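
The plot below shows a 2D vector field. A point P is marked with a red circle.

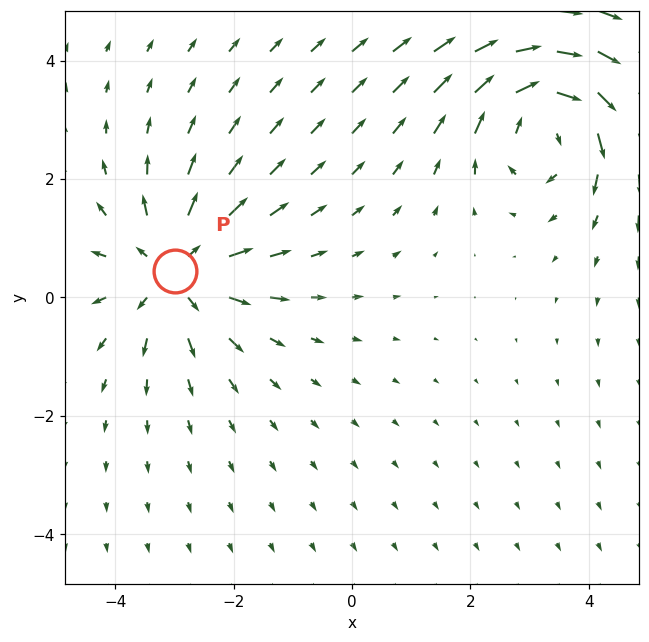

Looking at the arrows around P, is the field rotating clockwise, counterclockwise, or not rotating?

not rotating

Near P at (-3.0, 0.5) the arrows show no circulation. The curl there is ≈0.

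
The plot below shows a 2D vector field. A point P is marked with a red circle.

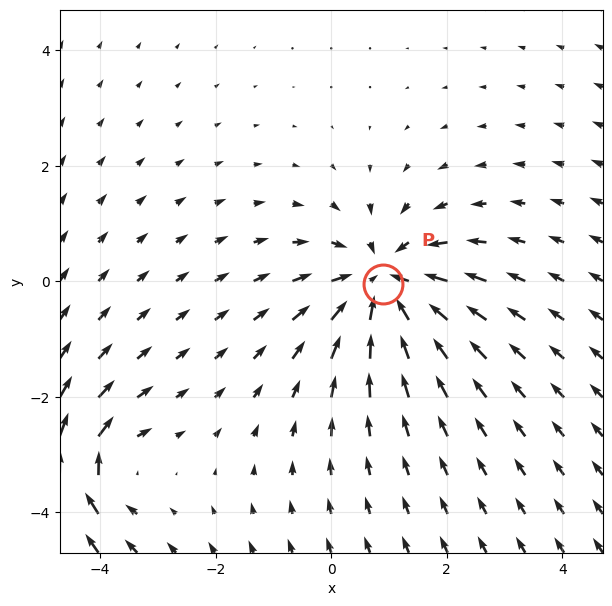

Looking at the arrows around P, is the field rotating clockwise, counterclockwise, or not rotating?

Near P at (0.9, -0.0) the arrows show no circulation. The curl there is ≈0.

not rotating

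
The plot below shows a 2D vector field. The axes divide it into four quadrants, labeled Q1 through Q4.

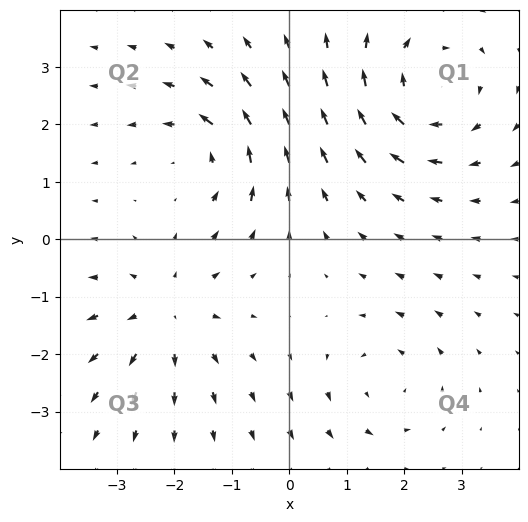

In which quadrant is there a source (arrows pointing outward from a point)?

Q3

The source sits at approximately (-2.1, -1.3), which lies in quadrant Q3. The divergence there is about +3, positive as expected for a source.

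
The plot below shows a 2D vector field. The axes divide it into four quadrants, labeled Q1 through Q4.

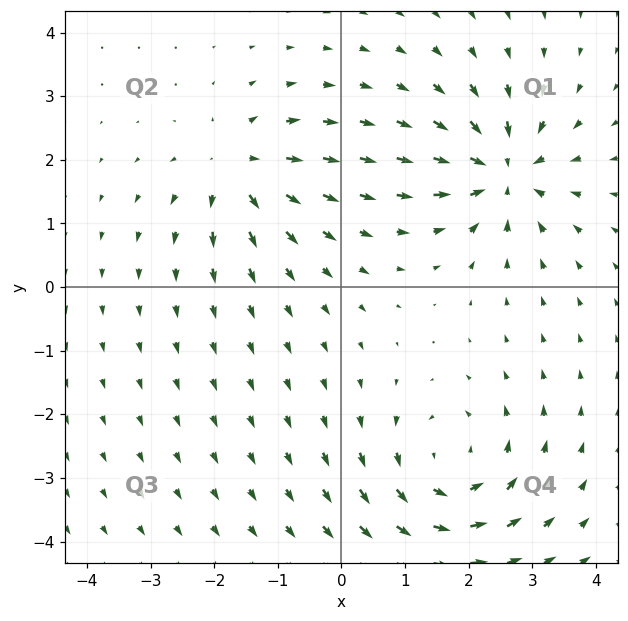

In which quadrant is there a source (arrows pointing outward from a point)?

Q2

The source sits at approximately (-1.6, 1.8), which lies in quadrant Q2. The divergence there is about +4, positive as expected for a source.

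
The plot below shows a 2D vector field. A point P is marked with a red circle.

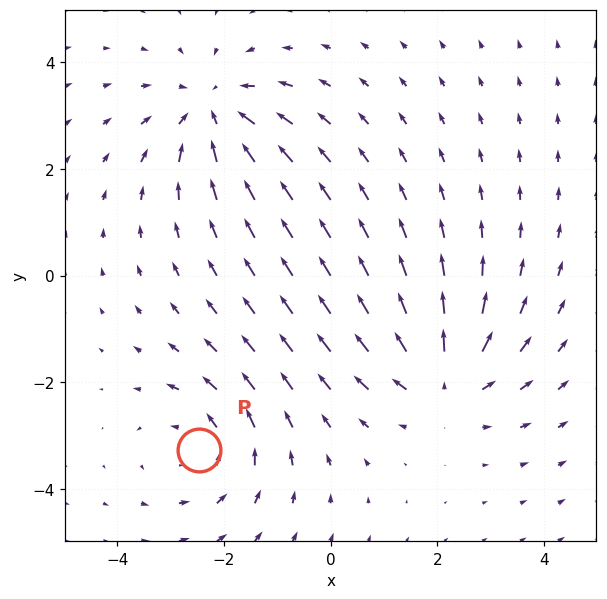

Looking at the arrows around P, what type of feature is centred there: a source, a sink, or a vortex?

vortex

At P (-2.5, -3.3) the arrows circulate counterclockwise. Divergence ≈0, curl about +3 — near-zero divergence with nonzero curl is a vortex.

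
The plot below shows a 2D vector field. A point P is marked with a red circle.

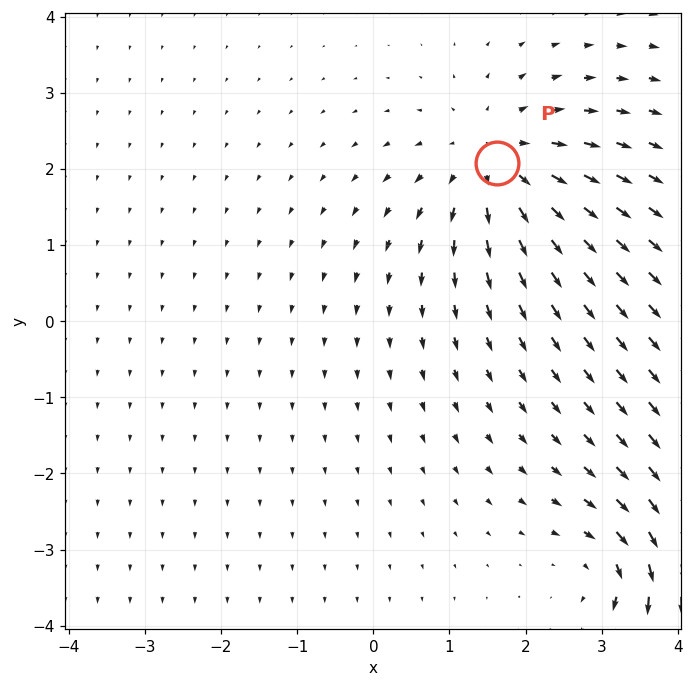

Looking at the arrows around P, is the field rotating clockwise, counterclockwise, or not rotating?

not rotating

Near P at (1.6, 2.1) the arrows show no circulation. The curl there is ≈0.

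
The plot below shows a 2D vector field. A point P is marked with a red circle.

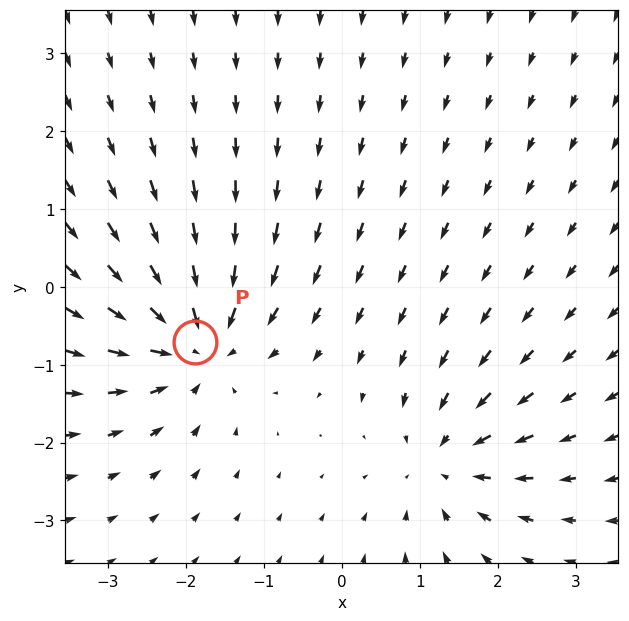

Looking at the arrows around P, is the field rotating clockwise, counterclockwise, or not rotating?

Near P at (-1.9, -0.7) the arrows show no circulation. The curl there is ≈0.

not rotating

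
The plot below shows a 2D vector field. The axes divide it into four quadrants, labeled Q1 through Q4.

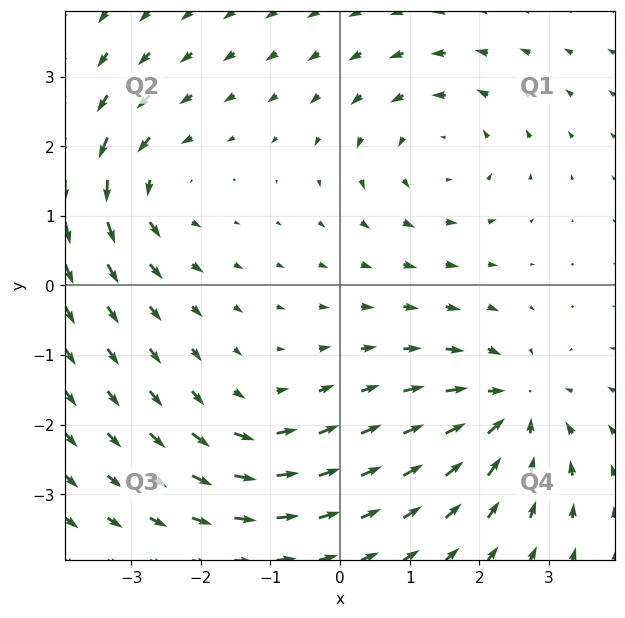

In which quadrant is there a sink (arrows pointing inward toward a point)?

Q4

The sink sits at approximately (2.5, -1.8), which lies in quadrant Q4. The divergence there is about -6, negative as expected for a sink.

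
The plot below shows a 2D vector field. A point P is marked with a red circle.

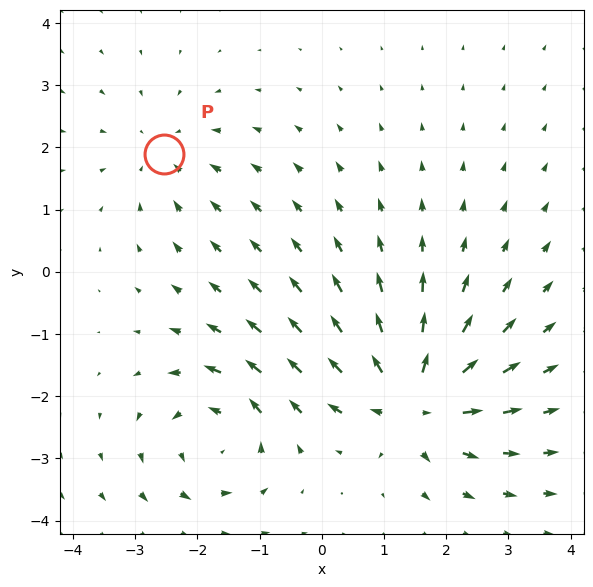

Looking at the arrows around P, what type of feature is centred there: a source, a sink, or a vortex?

At P (-2.5, 1.9) the arrows converge inward. Divergence about -3, curl ≈0 — negative divergence with near-zero curl is a sink.

sink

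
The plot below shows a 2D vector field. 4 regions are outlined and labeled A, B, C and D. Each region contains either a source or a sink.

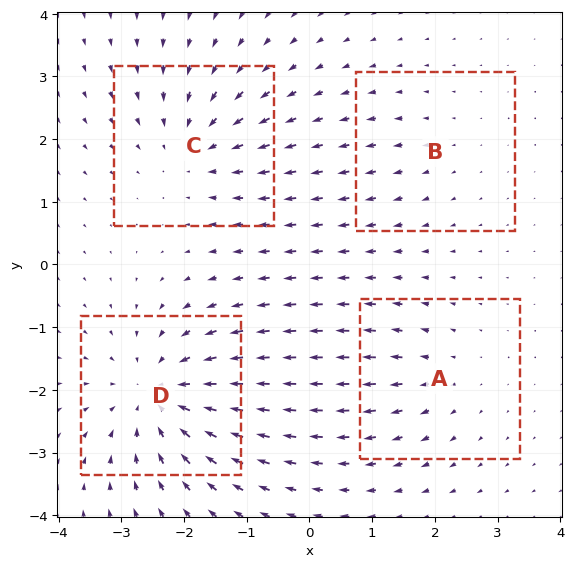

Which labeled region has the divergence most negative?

Divergence at each region's feature centre — A: about +3, B: about +2, C: about -4, D: about -6. Region D is most negative.

D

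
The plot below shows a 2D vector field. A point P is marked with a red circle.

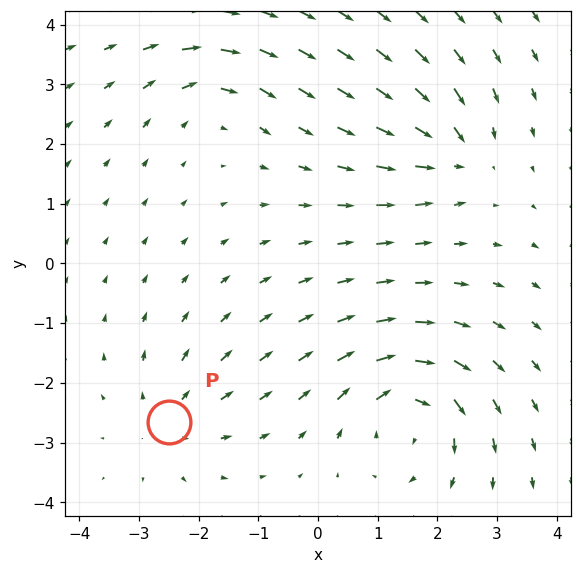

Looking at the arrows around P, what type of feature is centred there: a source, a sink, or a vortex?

At P (-2.5, -2.7) the arrows spread outward. Divergence about +3, curl ≈0 — positive divergence with near-zero curl is a source.

source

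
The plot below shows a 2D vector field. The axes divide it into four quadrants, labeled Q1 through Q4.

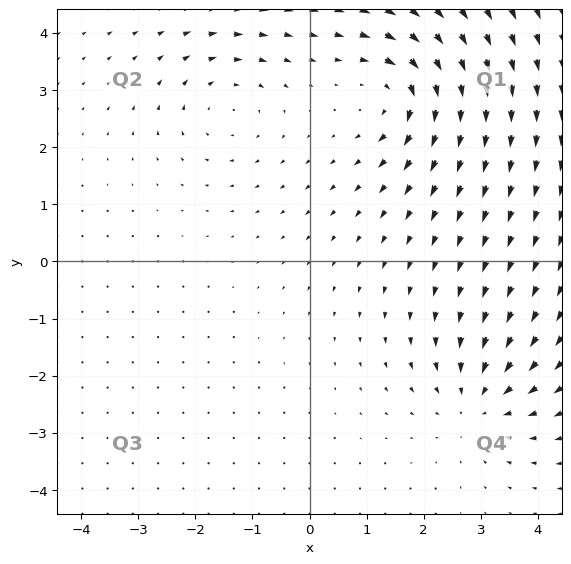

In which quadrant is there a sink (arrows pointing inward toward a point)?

Q4

The sink sits at approximately (2.9, -2.5), which lies in quadrant Q4. The divergence there is about -4, negative as expected for a sink.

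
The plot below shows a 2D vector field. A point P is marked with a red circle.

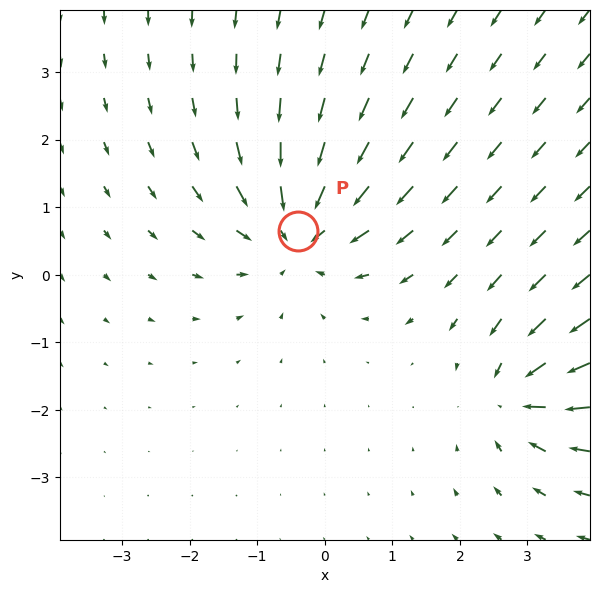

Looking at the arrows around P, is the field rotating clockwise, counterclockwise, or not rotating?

not rotating

Near P at (-0.4, 0.7) the arrows show no circulation. The curl there is ≈0.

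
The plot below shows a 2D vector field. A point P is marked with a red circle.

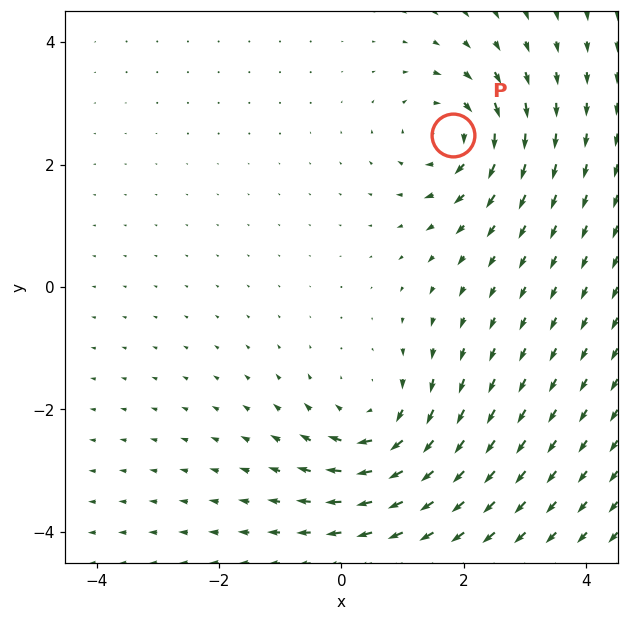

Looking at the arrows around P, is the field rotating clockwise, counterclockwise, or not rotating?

clockwise

Near P at (1.8, 2.5) the arrows circulate clockwise. The curl (z-component) there is about -4; negative curl means clockwise rotation.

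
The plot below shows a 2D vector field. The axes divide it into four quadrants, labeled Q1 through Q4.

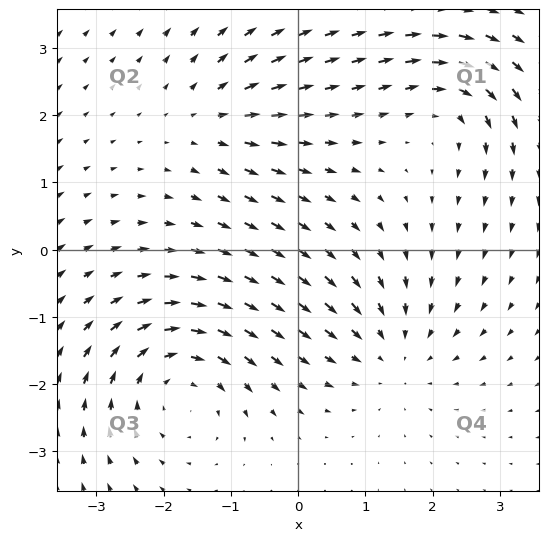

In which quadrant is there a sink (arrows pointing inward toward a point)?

Q4

The sink sits at approximately (1.4, -1.5), which lies in quadrant Q4. The divergence there is about -3, negative as expected for a sink.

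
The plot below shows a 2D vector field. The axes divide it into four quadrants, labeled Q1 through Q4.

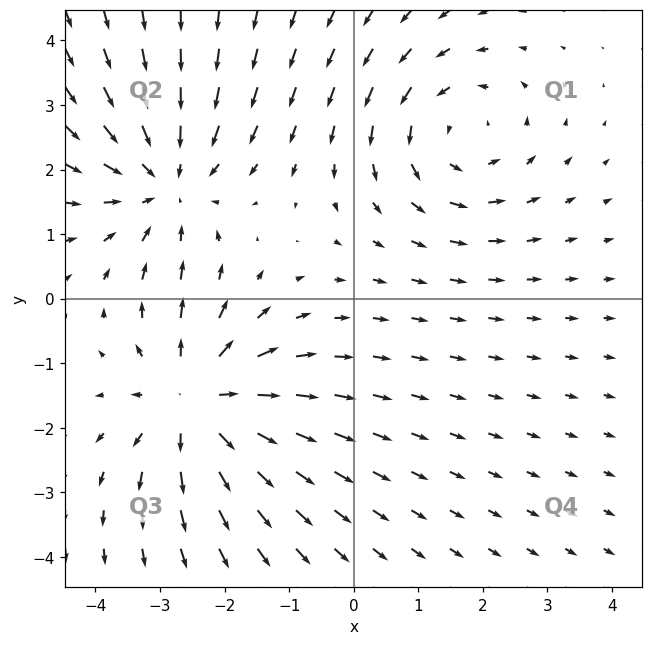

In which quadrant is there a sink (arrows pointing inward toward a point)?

The sink sits at approximately (-2.9, 1.8), which lies in quadrant Q2. The divergence there is about -4, negative as expected for a sink.

Q2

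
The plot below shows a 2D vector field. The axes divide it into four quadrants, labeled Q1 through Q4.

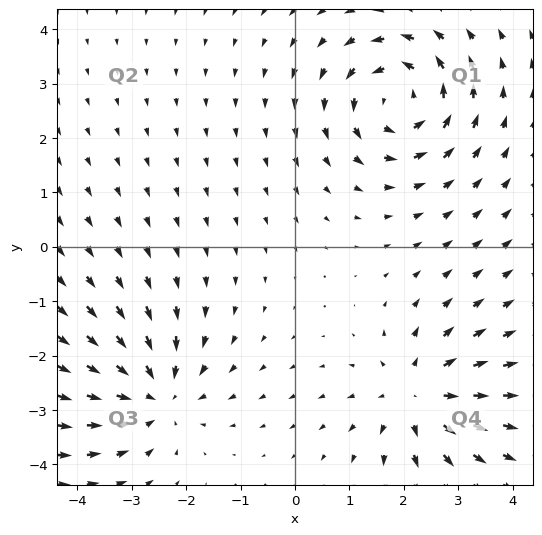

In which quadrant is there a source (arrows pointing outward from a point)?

Q4

The source sits at approximately (2.3, -2.7), which lies in quadrant Q4. The divergence there is about +4, positive as expected for a source.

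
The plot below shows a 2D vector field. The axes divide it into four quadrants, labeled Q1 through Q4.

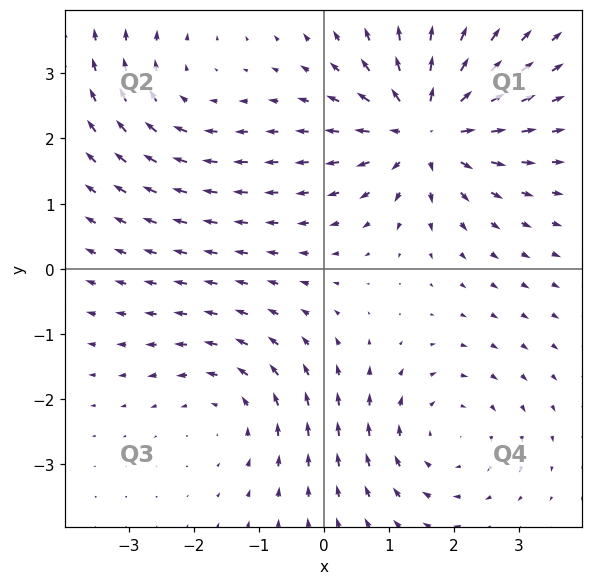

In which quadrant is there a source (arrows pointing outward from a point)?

Q1

The source sits at approximately (1.6, 2.1), which lies in quadrant Q1. The divergence there is about +6, positive as expected for a source.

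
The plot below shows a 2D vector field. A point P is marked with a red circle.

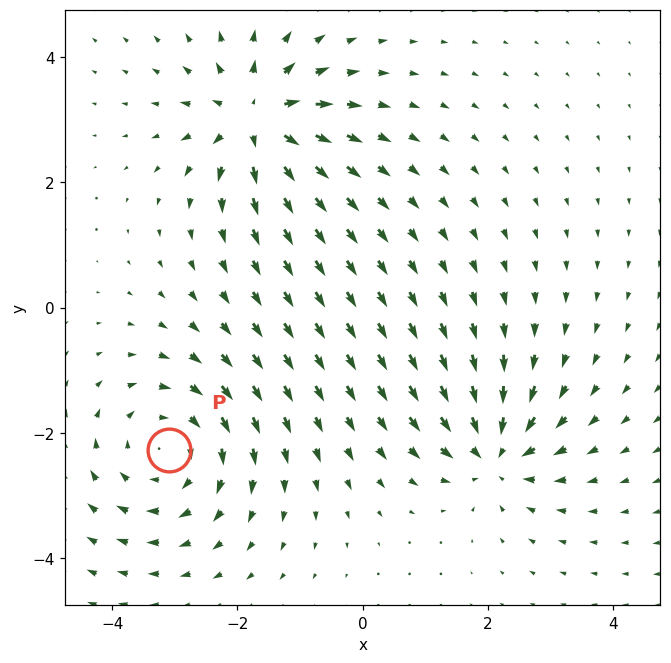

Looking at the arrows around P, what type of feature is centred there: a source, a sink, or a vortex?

At P (-3.1, -2.3) the arrows circulate clockwise. Divergence ≈0, curl about -4 — near-zero divergence with nonzero curl is a vortex.

vortex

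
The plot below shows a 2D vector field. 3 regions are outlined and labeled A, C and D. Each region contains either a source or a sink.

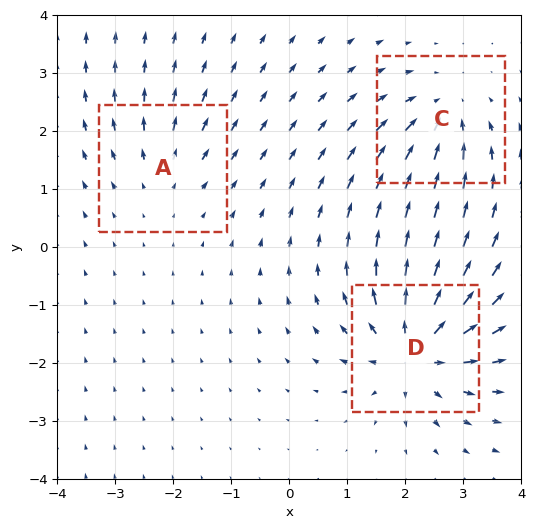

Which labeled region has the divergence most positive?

D

Divergence at each region's feature centre — A: about +3, C: about -4, D: about +6. Region D is most positive.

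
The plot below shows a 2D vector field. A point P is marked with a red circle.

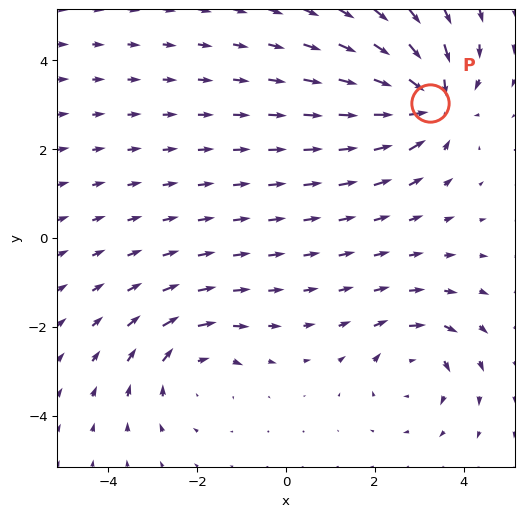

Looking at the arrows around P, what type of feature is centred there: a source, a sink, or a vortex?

sink

At P (3.2, 3.0) the arrows converge inward. Divergence about -5, curl ≈0 — negative divergence with near-zero curl is a sink.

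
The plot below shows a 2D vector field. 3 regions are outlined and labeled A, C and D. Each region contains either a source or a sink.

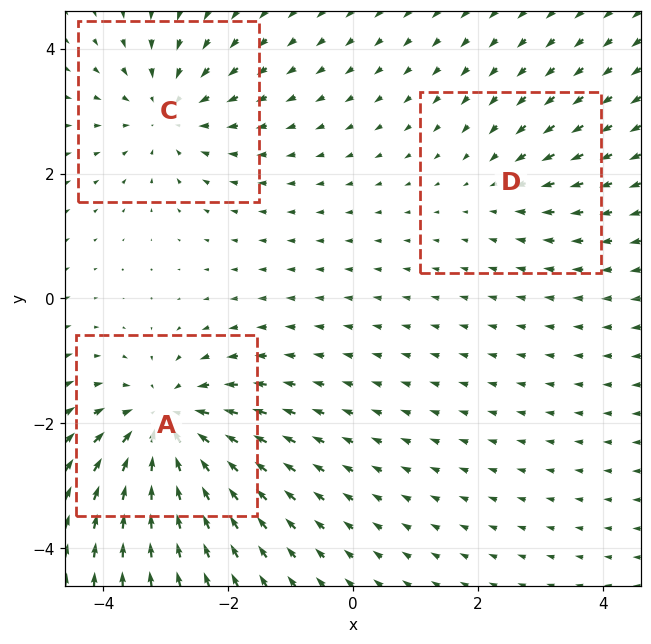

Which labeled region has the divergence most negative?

A

Divergence at each region's feature centre — A: about -5, C: about -3, D: about -2. Region A is most negative.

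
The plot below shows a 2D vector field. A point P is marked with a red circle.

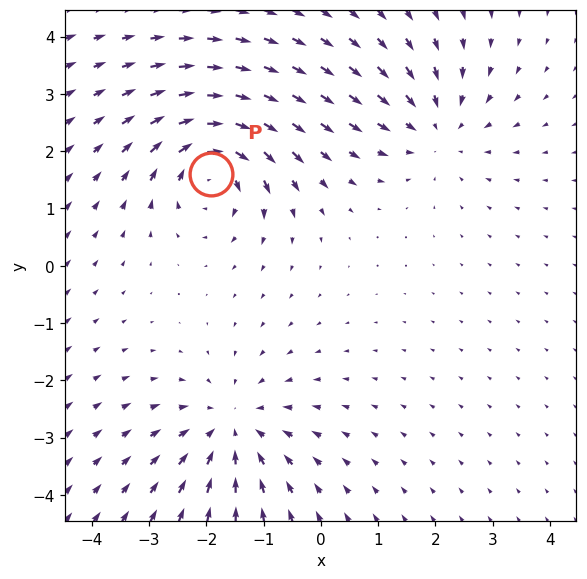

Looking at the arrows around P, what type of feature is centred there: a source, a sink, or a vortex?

At P (-1.9, 1.6) the arrows circulate clockwise. Divergence ≈0, curl about -7 — near-zero divergence with nonzero curl is a vortex.

vortex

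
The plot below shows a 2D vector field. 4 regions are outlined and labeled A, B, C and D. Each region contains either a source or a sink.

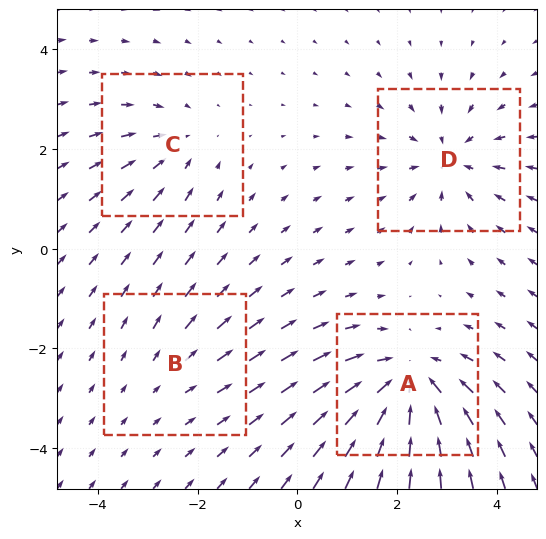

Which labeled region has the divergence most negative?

Divergence at each region's feature centre — A: about -6, B: about +2, C: about -3, D: about -4. Region A is most negative.

A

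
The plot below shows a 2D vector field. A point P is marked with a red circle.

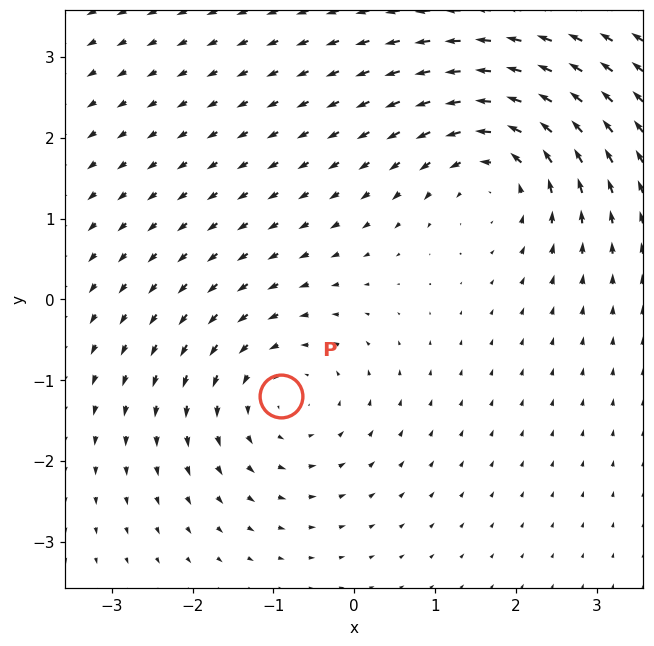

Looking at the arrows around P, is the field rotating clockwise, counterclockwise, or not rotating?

counterclockwise

Near P at (-0.9, -1.2) the arrows circulate counterclockwise. The curl (z-component) there is about +4; positive curl means counterclockwise rotation.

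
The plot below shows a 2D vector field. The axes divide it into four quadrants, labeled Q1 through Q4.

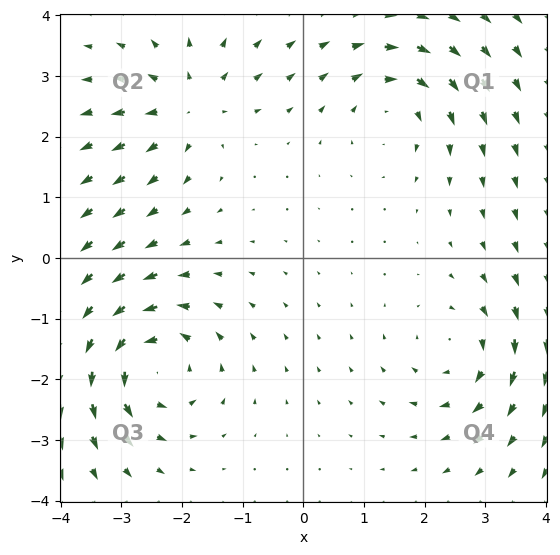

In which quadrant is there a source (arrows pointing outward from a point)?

Q2

The source sits at approximately (-1.9, 2.5), which lies in quadrant Q2. The divergence there is about +4, positive as expected for a source.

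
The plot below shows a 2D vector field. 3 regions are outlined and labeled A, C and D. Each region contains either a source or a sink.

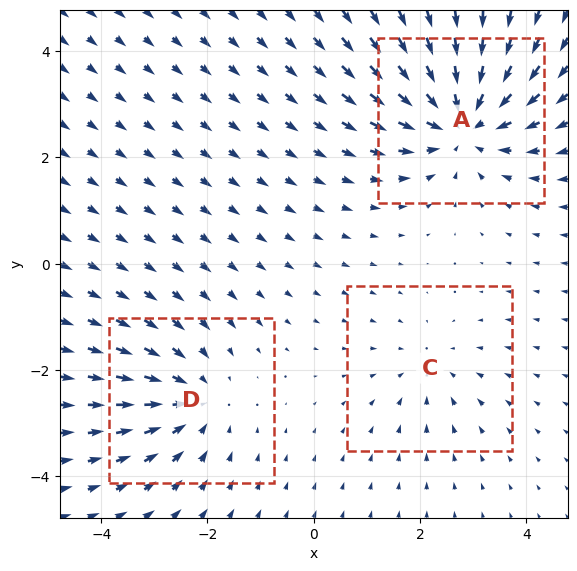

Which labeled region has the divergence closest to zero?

C

Divergence at each region's feature centre — A: about -5, C: about -2, D: about -3. Region C is closest to zero.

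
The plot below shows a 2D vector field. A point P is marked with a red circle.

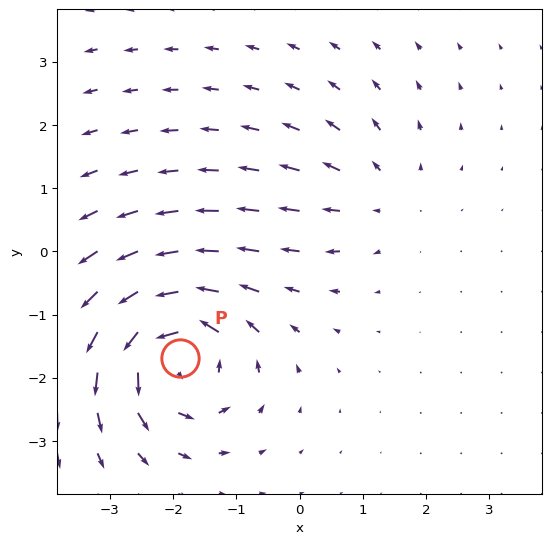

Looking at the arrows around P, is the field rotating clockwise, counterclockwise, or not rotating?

counterclockwise

Near P at (-1.9, -1.7) the arrows circulate counterclockwise. The curl (z-component) there is about +6; positive curl means counterclockwise rotation.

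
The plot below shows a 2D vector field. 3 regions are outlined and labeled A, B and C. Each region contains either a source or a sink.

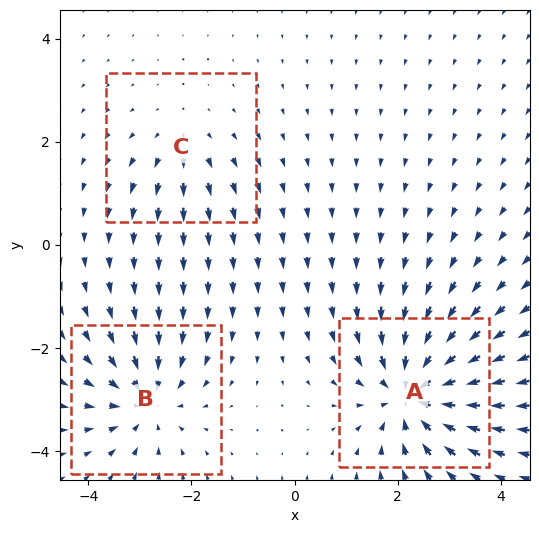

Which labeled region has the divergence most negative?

A

Divergence at each region's feature centre — A: about -5, B: about -4, C: about +2. Region A is most negative.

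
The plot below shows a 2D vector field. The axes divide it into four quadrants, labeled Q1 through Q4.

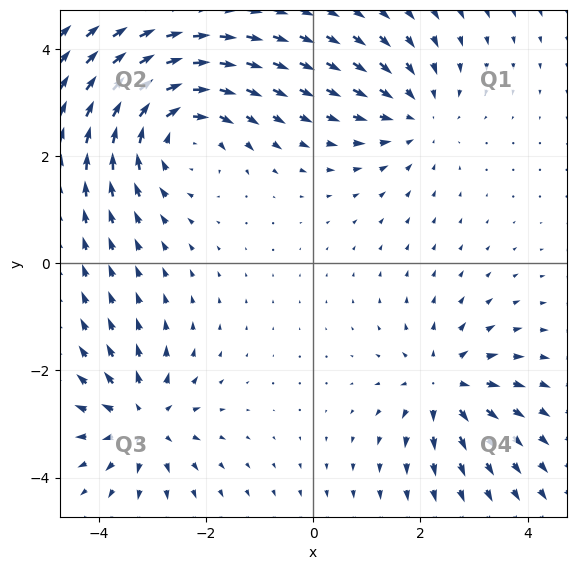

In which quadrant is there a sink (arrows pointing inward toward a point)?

The sink sits at approximately (1.9, 2.7), which lies in quadrant Q1. The divergence there is about -3, negative as expected for a sink.

Q1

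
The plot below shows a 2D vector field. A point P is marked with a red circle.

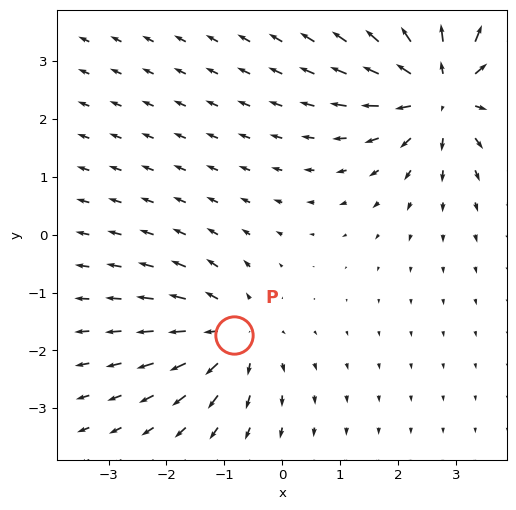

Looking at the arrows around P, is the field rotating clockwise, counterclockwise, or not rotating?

not rotating

Near P at (-0.8, -1.7) the arrows show no circulation. The curl there is ≈0.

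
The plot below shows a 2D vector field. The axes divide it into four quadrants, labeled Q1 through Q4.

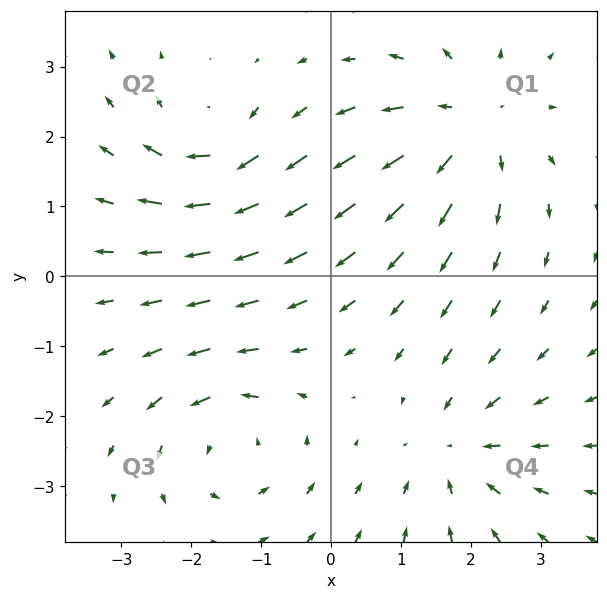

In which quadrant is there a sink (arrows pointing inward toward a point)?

The sink sits at approximately (1.8, -2.5), which lies in quadrant Q4. The divergence there is about -4, negative as expected for a sink.

Q4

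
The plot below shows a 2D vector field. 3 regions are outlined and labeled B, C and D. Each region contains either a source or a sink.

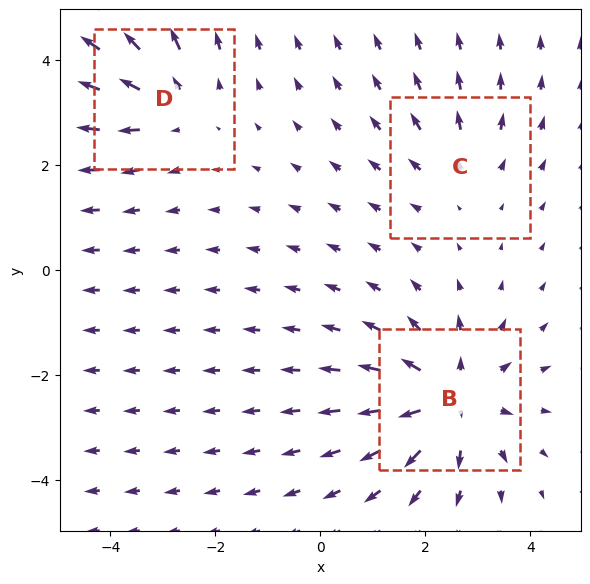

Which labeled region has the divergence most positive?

Divergence at each region's feature centre — B: about +4, C: about +2, D: about +3. Region B is most positive.

B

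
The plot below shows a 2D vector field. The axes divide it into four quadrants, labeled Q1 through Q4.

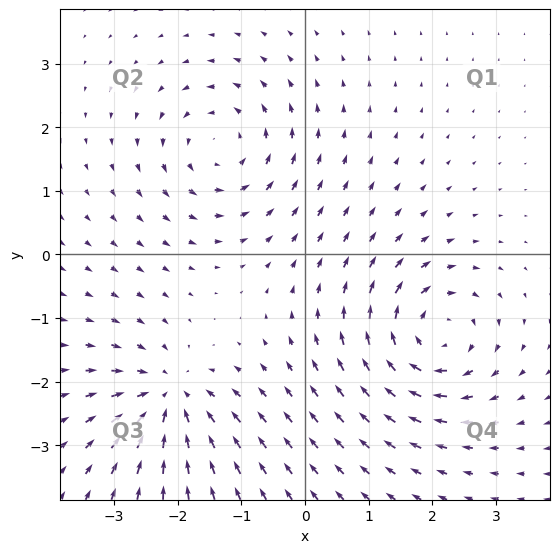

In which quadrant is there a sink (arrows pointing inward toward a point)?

The sink sits at approximately (-2.1, -2.3), which lies in quadrant Q3. The divergence there is about -5, negative as expected for a sink.

Q3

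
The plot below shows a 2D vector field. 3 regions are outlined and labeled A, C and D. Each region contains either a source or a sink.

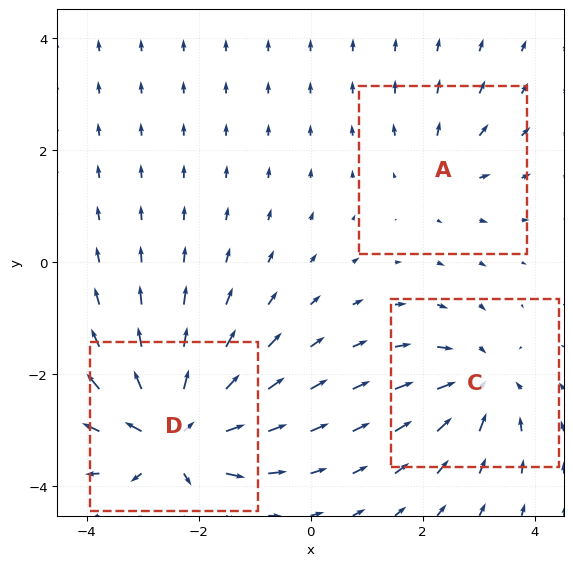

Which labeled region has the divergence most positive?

Divergence at each region's feature centre — A: about +2, C: about -4, D: about +6. Region D is most positive.

D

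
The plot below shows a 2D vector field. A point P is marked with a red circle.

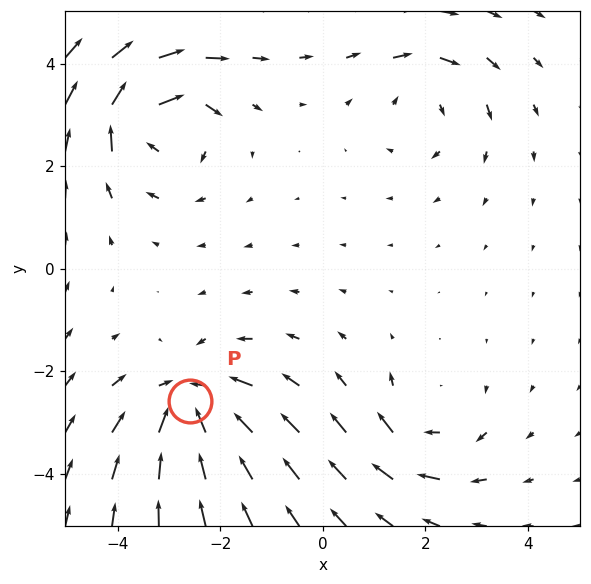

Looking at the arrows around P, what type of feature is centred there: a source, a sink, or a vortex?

sink

At P (-2.6, -2.6) the arrows converge inward. Divergence about -5, curl ≈0 — negative divergence with near-zero curl is a sink.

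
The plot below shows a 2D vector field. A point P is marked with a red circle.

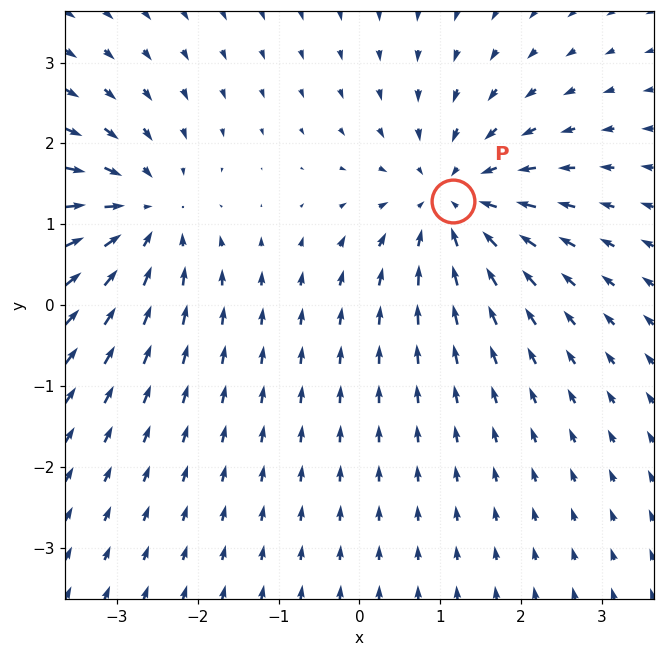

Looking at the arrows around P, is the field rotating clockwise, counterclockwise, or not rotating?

not rotating

Near P at (1.2, 1.3) the arrows show no circulation. The curl there is ≈0.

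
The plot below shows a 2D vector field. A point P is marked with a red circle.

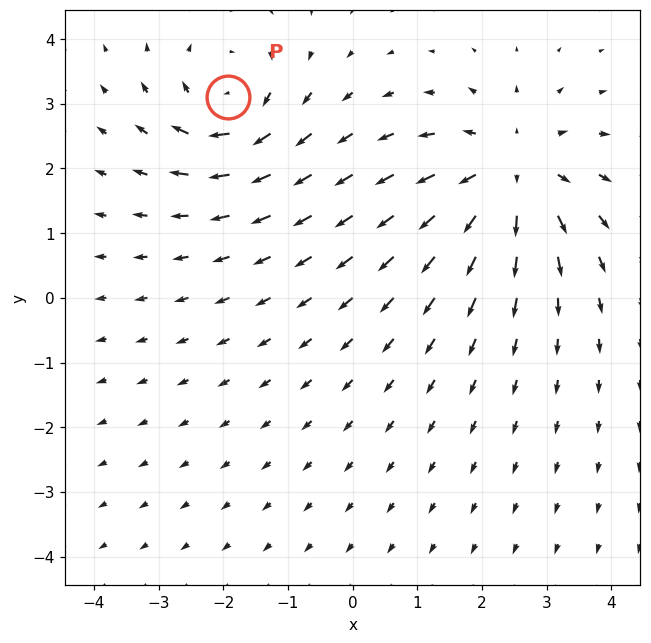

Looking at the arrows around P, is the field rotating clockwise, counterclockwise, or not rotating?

Near P at (-1.9, 3.1) the arrows circulate clockwise. The curl (z-component) there is about -5; negative curl means clockwise rotation.

clockwise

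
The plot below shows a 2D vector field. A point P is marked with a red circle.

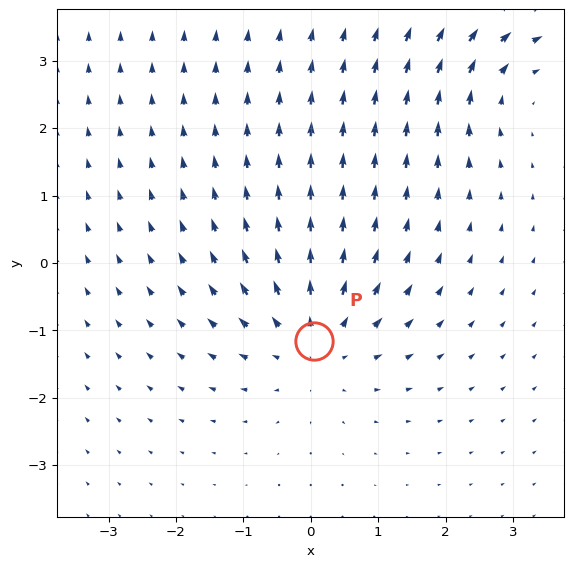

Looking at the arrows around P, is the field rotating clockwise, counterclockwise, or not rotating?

Near P at (0.1, -1.2) the arrows show no circulation. The curl there is ≈0.

not rotating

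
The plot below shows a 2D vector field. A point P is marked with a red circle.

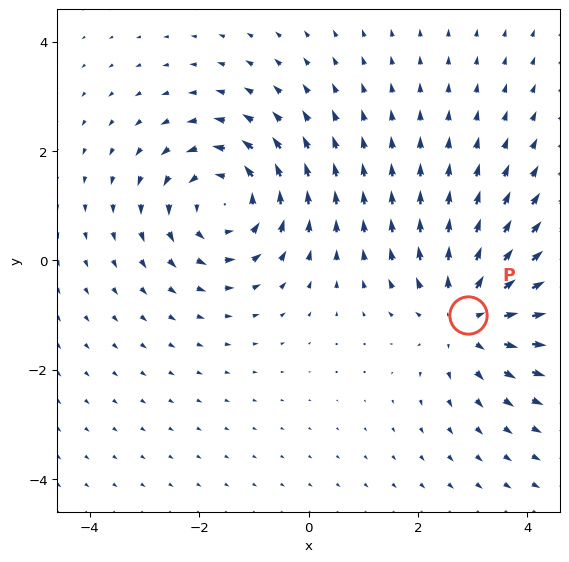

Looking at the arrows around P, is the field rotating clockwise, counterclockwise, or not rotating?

not rotating

Near P at (2.9, -1.0) the arrows show no circulation. The curl there is ≈0.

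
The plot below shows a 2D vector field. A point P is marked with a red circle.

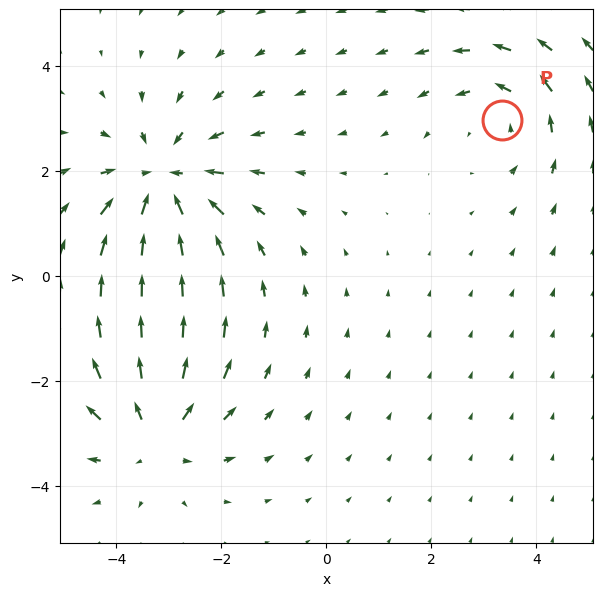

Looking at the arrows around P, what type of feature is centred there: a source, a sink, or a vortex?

vortex

At P (3.4, 3.0) the arrows circulate counterclockwise. Divergence ≈0, curl about +3 — near-zero divergence with nonzero curl is a vortex.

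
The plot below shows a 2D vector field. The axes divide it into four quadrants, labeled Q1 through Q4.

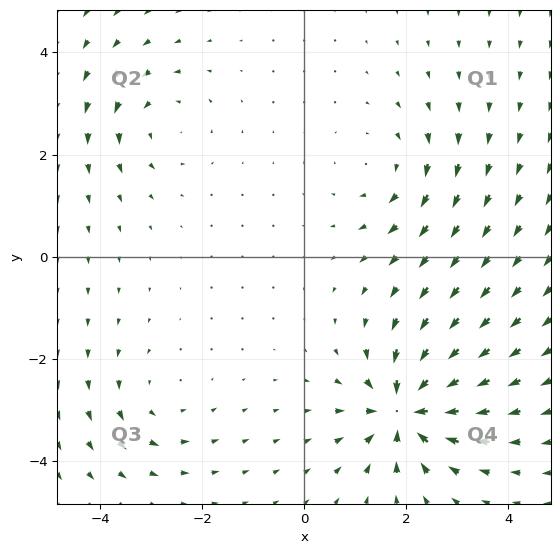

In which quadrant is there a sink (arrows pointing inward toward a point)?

The sink sits at approximately (2.0, -3.0), which lies in quadrant Q4. The divergence there is about -7, negative as expected for a sink.

Q4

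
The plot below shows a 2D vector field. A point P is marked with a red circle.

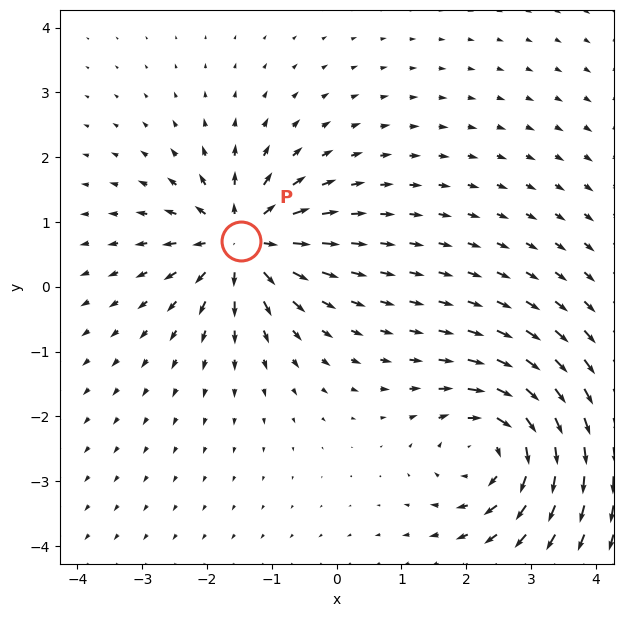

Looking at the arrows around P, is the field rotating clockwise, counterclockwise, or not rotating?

not rotating

Near P at (-1.5, 0.7) the arrows show no circulation. The curl there is ≈0.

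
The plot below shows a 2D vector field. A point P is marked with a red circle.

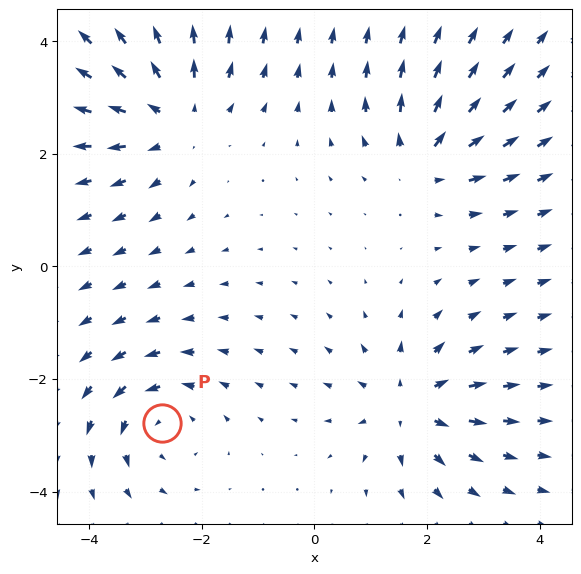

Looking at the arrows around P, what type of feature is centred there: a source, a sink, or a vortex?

vortex

At P (-2.7, -2.8) the arrows circulate counterclockwise. Divergence ≈0, curl about +3 — near-zero divergence with nonzero curl is a vortex.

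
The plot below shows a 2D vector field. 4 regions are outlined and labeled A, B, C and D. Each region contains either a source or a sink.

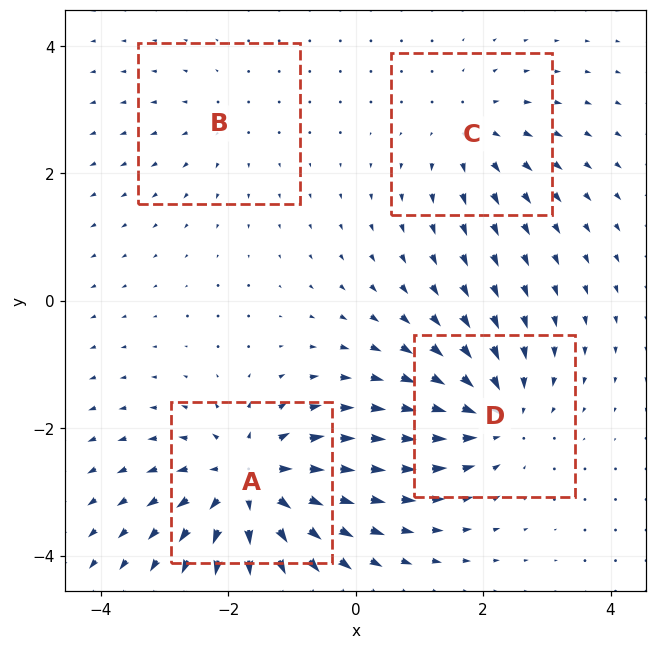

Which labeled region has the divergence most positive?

Divergence at each region's feature centre — A: about +7, B: about +2, C: about +3, D: about -5. Region A is most positive.

A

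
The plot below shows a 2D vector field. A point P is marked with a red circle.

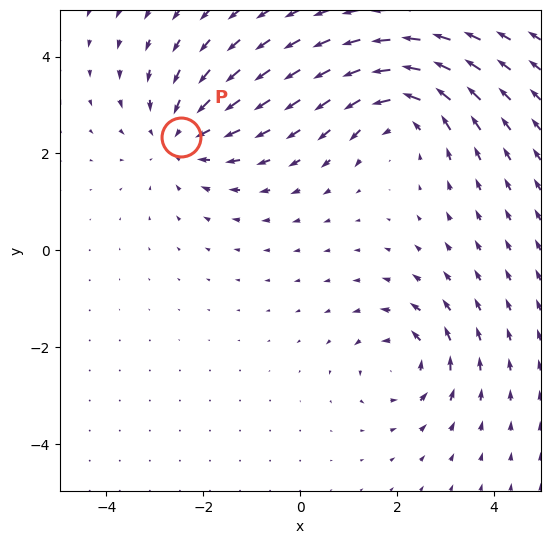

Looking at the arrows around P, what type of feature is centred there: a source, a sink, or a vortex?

sink

At P (-2.5, 2.3) the arrows converge inward. Divergence about -3, curl ≈0 — negative divergence with near-zero curl is a sink.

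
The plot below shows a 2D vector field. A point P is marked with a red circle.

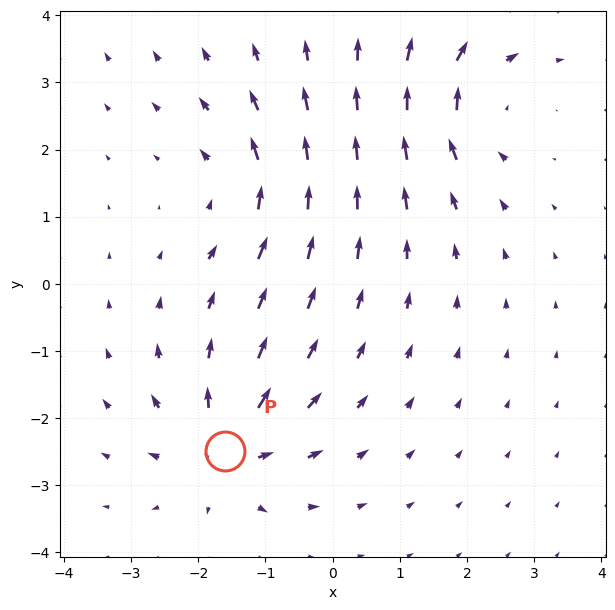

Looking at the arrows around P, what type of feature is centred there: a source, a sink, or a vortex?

source

At P (-1.6, -2.5) the arrows spread outward. Divergence about +7, curl ≈0 — positive divergence with near-zero curl is a source.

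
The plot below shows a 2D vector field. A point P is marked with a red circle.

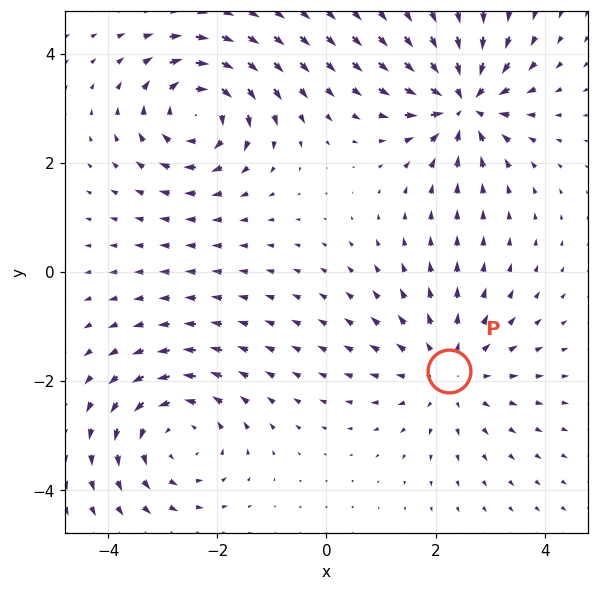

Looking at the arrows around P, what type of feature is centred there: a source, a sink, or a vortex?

At P (2.2, -1.8) the arrows spread outward. Divergence about +4, curl ≈0 — positive divergence with near-zero curl is a source.

source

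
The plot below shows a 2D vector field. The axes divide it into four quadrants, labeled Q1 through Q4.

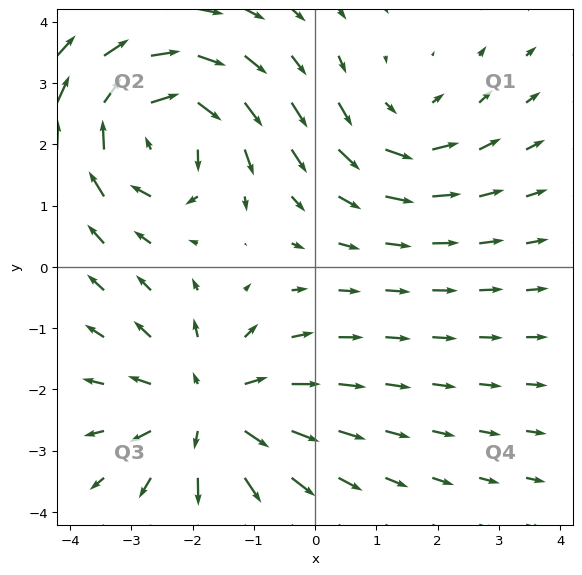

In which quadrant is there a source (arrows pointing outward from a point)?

The source sits at approximately (-1.8, -2.3), which lies in quadrant Q3. The divergence there is about +4, positive as expected for a source.

Q3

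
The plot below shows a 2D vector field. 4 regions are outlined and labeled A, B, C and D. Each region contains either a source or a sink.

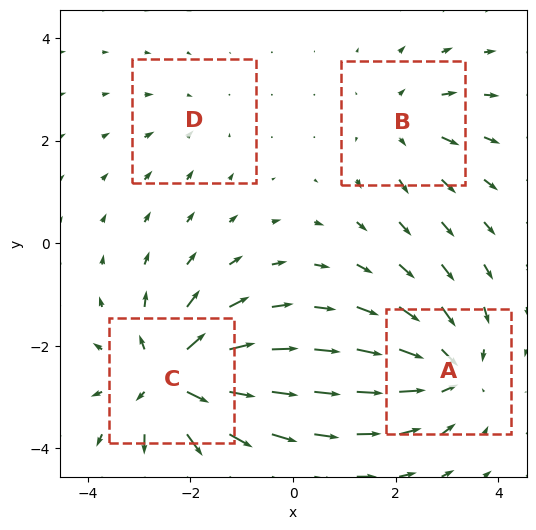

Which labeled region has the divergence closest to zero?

Divergence at each region's feature centre — A: about -6, B: about +3, C: about +7, D: about -2. Region D is closest to zero.

D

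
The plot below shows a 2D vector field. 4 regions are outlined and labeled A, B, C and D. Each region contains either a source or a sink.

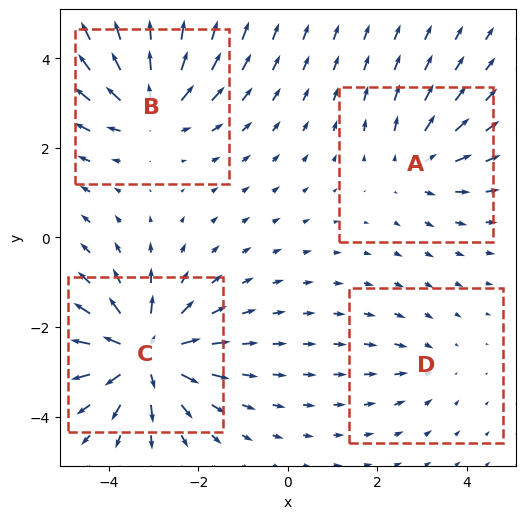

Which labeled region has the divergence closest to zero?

Divergence at each region's feature centre — A: about +3, B: about +5, C: about +7, D: about -2. Region D is closest to zero.

D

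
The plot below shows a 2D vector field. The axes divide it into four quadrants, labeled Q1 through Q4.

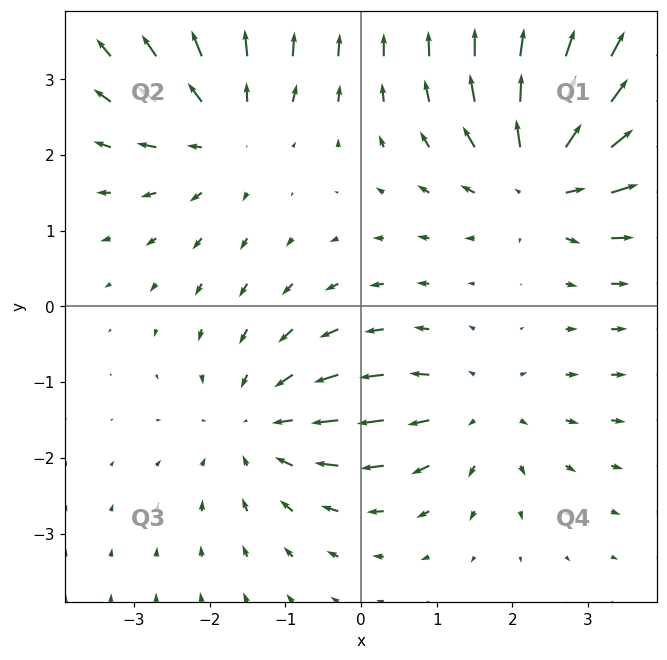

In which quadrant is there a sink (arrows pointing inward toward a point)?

Q3

The sink sits at approximately (-1.3, -1.6), which lies in quadrant Q3. The divergence there is about -3, negative as expected for a sink.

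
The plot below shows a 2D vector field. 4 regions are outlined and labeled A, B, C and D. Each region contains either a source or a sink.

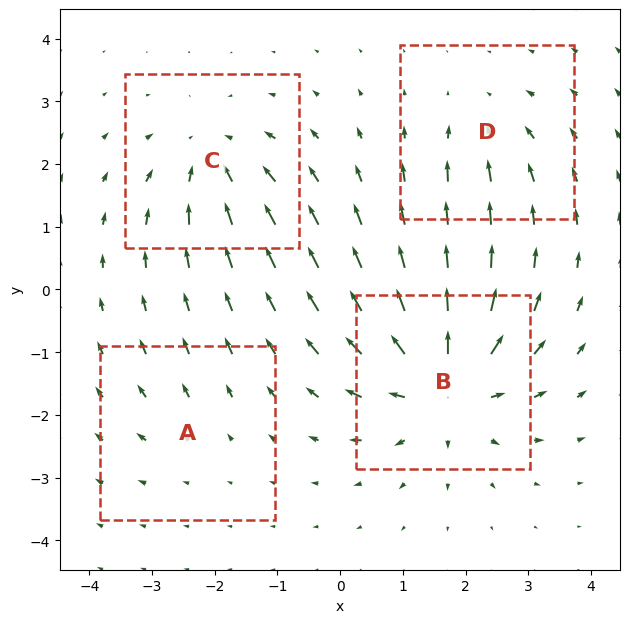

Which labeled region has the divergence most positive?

B

Divergence at each region's feature centre — A: about +2, B: about +7, C: about -5, D: about -3. Region B is most positive.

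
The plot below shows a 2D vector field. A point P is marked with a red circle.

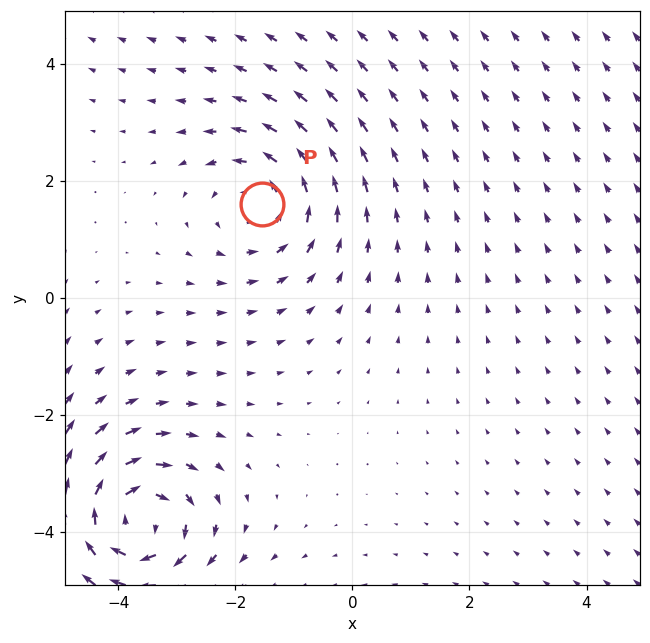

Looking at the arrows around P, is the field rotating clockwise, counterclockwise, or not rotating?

Near P at (-1.5, 1.6) the arrows circulate counterclockwise. The curl (z-component) there is about +3; positive curl means counterclockwise rotation.

counterclockwise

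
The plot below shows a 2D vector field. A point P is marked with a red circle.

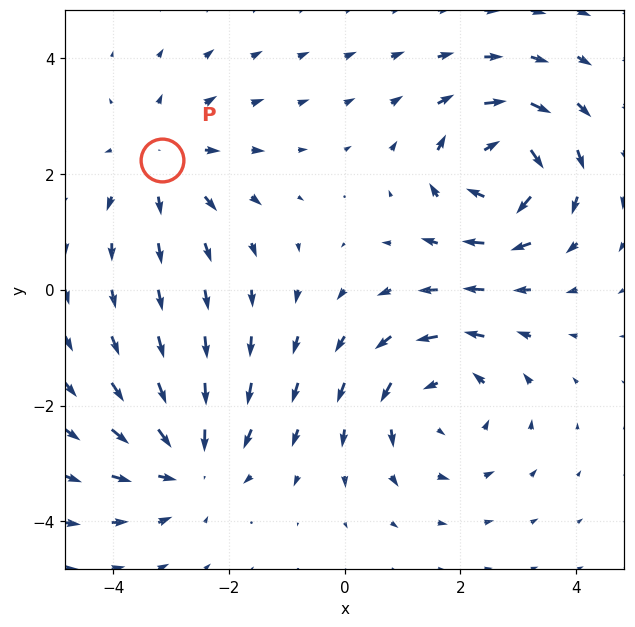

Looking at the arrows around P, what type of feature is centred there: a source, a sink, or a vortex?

At P (-3.2, 2.2) the arrows spread outward. Divergence about +3, curl ≈0 — positive divergence with near-zero curl is a source.

source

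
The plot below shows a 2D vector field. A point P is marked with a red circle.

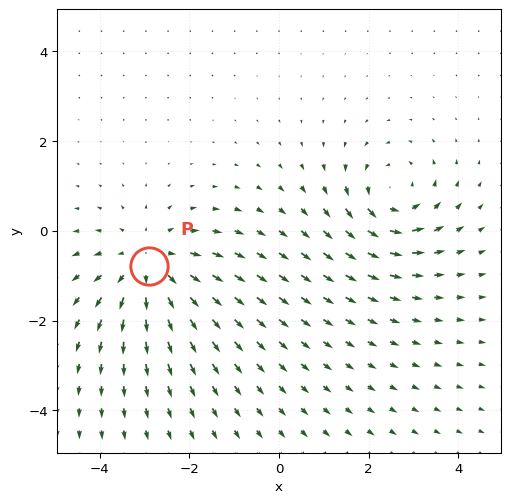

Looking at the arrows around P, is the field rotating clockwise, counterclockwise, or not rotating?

Near P at (-2.9, -0.8) the arrows show no circulation. The curl there is ≈0.

not rotating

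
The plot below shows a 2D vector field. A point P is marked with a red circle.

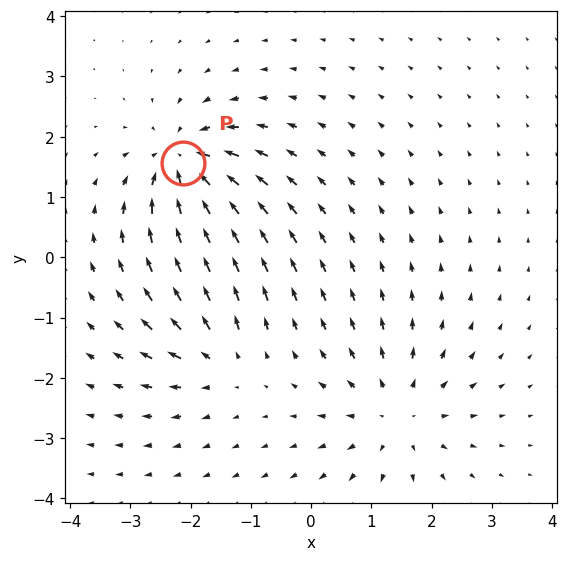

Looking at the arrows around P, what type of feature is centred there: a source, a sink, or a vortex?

sink

At P (-2.1, 1.6) the arrows converge inward. Divergence about -6, curl ≈0 — negative divergence with near-zero curl is a sink.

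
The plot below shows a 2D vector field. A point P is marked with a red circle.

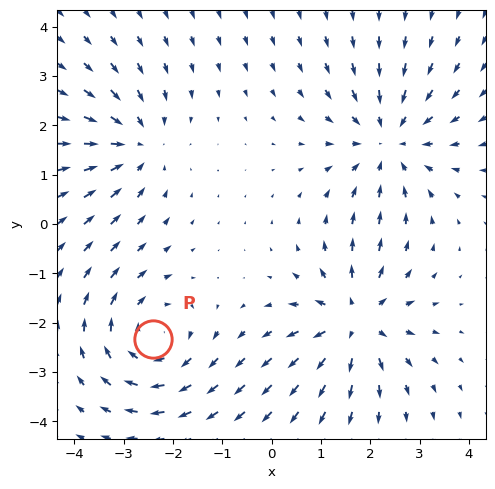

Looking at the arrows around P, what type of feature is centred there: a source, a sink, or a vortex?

vortex

At P (-2.4, -2.3) the arrows circulate clockwise. Divergence ≈0, curl about -3 — near-zero divergence with nonzero curl is a vortex.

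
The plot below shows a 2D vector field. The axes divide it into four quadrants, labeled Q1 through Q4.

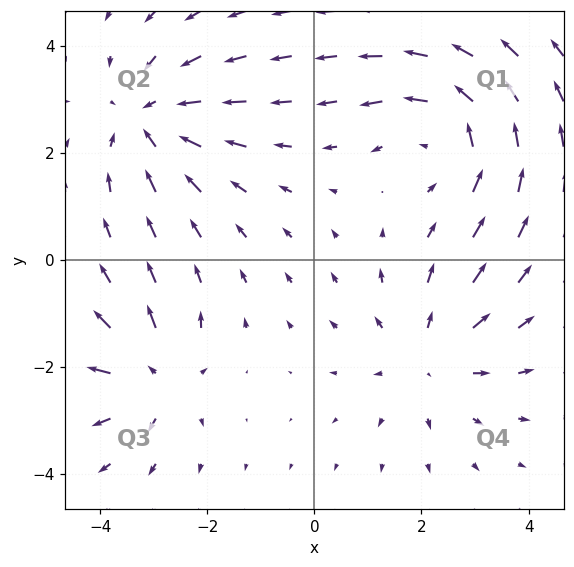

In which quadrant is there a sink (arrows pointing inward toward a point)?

The sink sits at approximately (-3.1, 2.6), which lies in quadrant Q2. The divergence there is about -4, negative as expected for a sink.

Q2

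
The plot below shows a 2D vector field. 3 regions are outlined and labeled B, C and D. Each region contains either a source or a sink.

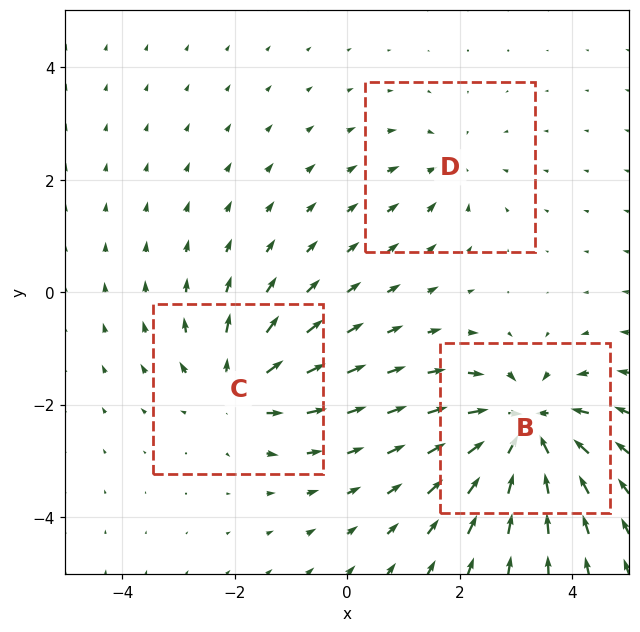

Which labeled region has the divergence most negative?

Divergence at each region's feature centre — B: about -6, C: about +4, D: about -2. Region B is most negative.

B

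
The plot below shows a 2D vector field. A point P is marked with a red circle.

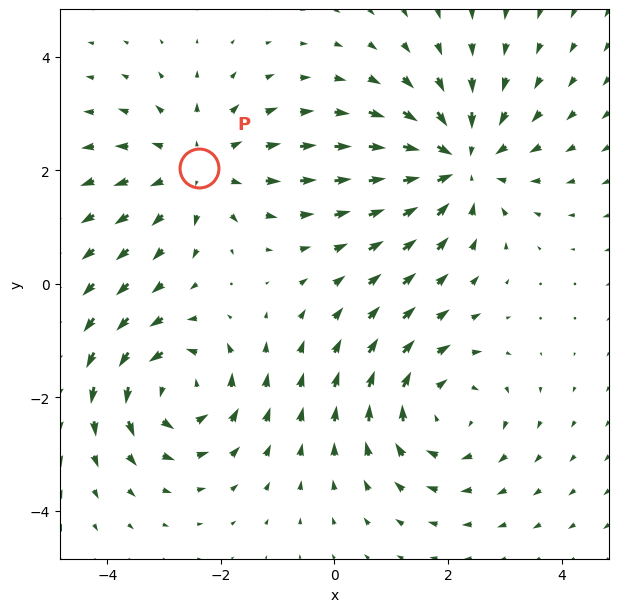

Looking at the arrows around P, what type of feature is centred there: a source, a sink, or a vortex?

source

At P (-2.4, 2.0) the arrows spread outward. Divergence about +3, curl ≈0 — positive divergence with near-zero curl is a source.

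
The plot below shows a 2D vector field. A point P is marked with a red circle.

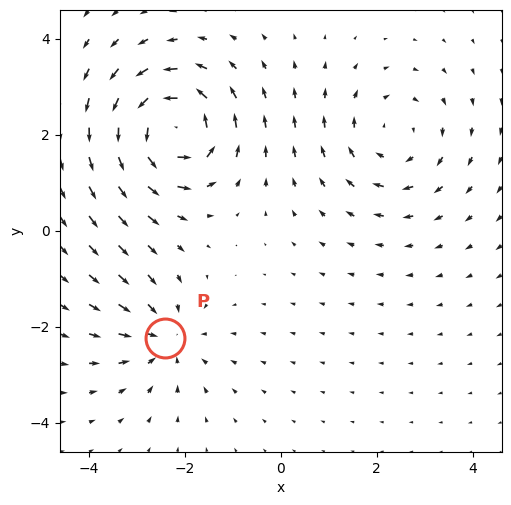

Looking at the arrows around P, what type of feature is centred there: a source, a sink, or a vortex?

sink

At P (-2.4, -2.2) the arrows converge inward. Divergence about -3, curl ≈0 — negative divergence with near-zero curl is a sink.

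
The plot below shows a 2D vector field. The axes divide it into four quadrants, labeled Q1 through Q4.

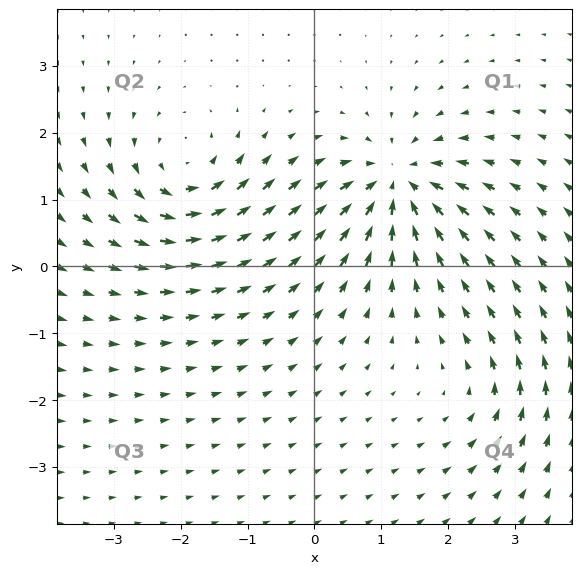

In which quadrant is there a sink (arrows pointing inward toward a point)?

The sink sits at approximately (1.2, 1.2), which lies in quadrant Q1. The divergence there is about -7, negative as expected for a sink.

Q1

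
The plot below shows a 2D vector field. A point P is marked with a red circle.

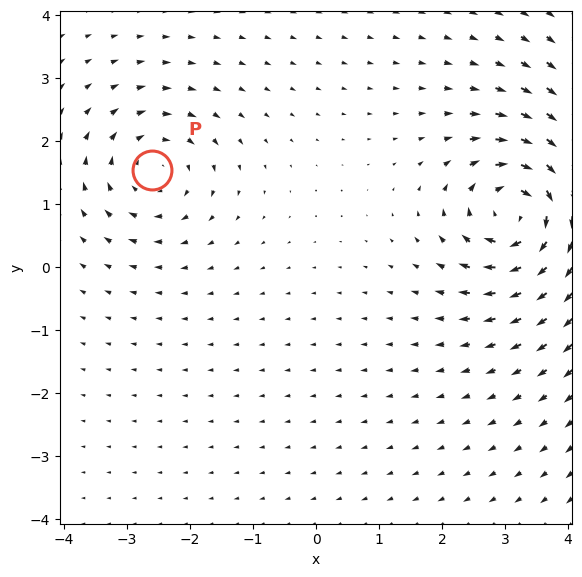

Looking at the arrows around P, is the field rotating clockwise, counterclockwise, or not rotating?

clockwise

Near P at (-2.6, 1.5) the arrows circulate clockwise. The curl (z-component) there is about -3; negative curl means clockwise rotation.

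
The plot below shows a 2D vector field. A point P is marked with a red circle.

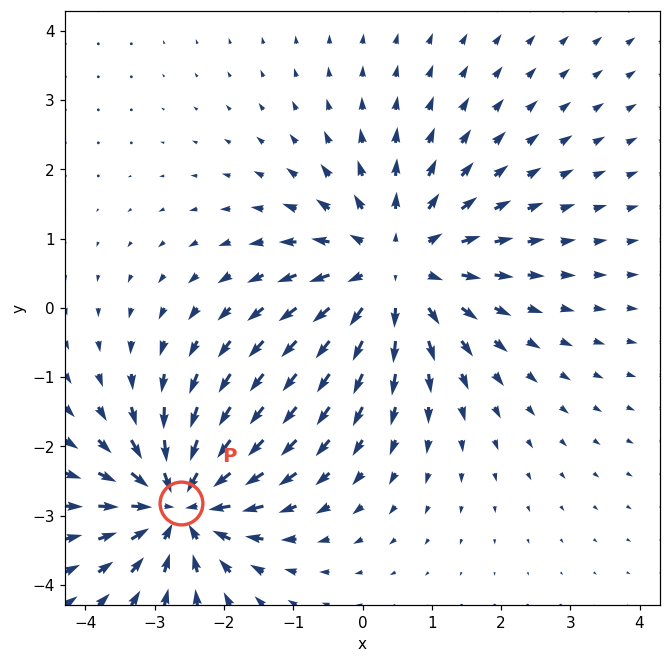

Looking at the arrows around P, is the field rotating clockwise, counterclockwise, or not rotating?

Near P at (-2.6, -2.8) the arrows show no circulation. The curl there is ≈0.

not rotating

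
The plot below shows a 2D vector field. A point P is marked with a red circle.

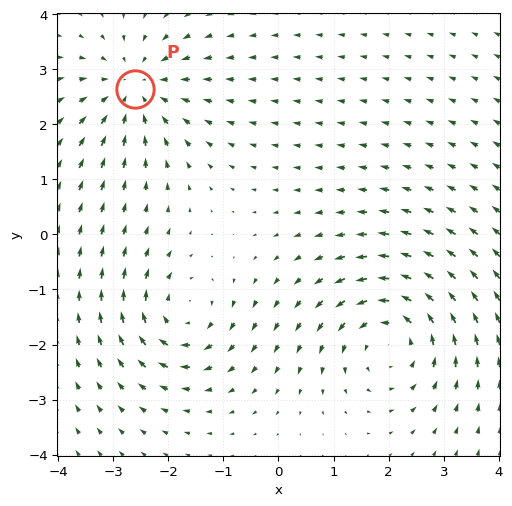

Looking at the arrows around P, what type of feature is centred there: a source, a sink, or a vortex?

At P (-2.6, 2.6) the arrows converge inward. Divergence about -4, curl ≈0 — negative divergence with near-zero curl is a sink.

sink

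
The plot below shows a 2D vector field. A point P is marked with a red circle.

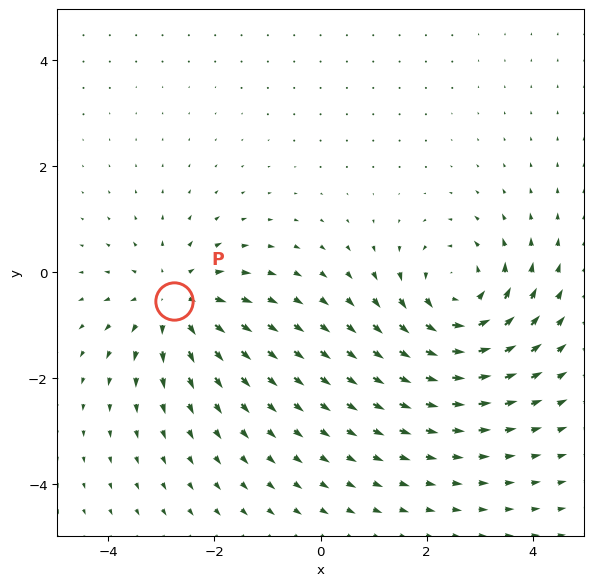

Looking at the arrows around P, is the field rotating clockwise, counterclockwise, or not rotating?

Near P at (-2.8, -0.5) the arrows show no circulation. The curl there is ≈0.

not rotating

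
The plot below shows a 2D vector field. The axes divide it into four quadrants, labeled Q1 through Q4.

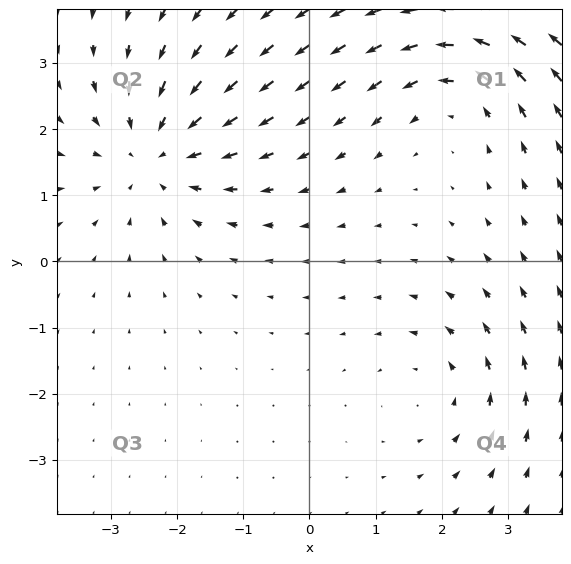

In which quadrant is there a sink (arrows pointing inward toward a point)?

The sink sits at approximately (-2.3, 1.6), which lies in quadrant Q2. The divergence there is about -4, negative as expected for a sink.

Q2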